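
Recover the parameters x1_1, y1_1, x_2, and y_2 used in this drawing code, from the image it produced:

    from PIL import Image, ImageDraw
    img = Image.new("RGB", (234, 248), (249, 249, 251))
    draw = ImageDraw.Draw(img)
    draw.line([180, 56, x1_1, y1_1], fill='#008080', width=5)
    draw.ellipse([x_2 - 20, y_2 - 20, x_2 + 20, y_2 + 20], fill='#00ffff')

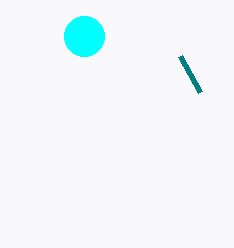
x1_1 = 200
y1_1 = 92
x_2 = 84
y_2 = 36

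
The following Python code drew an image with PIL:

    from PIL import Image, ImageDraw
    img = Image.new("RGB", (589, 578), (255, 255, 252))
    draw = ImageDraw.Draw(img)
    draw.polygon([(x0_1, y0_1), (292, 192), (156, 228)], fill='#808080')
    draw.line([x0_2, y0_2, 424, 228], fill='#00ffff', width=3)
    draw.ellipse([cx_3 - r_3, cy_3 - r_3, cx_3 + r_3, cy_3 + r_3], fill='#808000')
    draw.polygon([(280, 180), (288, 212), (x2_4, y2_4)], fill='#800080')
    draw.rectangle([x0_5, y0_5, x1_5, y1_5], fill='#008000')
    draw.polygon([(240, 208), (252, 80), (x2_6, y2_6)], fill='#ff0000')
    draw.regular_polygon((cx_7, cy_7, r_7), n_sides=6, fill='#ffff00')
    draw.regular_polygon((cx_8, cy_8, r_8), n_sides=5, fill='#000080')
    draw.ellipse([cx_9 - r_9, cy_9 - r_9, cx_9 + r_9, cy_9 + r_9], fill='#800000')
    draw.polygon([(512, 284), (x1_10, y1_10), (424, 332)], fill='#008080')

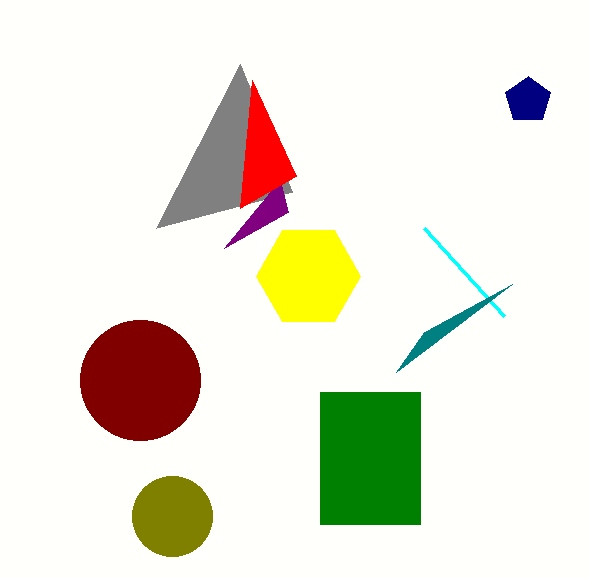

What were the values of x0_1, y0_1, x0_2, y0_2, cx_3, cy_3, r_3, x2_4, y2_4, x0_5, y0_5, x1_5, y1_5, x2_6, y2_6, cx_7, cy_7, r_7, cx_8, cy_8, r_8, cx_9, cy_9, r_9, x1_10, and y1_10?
x0_1 = 240; y0_1 = 64; x0_2 = 504; y0_2 = 316; cx_3 = 172; cy_3 = 516; r_3 = 40; x2_4 = 224; y2_4 = 248; x0_5 = 320; y0_5 = 392; x1_5 = 420; y1_5 = 524; x2_6 = 296; y2_6 = 176; cx_7 = 308; cy_7 = 276; r_7 = 52; cx_8 = 528; cy_8 = 100; r_8 = 24; cx_9 = 140; cy_9 = 380; r_9 = 60; x1_10 = 396; y1_10 = 372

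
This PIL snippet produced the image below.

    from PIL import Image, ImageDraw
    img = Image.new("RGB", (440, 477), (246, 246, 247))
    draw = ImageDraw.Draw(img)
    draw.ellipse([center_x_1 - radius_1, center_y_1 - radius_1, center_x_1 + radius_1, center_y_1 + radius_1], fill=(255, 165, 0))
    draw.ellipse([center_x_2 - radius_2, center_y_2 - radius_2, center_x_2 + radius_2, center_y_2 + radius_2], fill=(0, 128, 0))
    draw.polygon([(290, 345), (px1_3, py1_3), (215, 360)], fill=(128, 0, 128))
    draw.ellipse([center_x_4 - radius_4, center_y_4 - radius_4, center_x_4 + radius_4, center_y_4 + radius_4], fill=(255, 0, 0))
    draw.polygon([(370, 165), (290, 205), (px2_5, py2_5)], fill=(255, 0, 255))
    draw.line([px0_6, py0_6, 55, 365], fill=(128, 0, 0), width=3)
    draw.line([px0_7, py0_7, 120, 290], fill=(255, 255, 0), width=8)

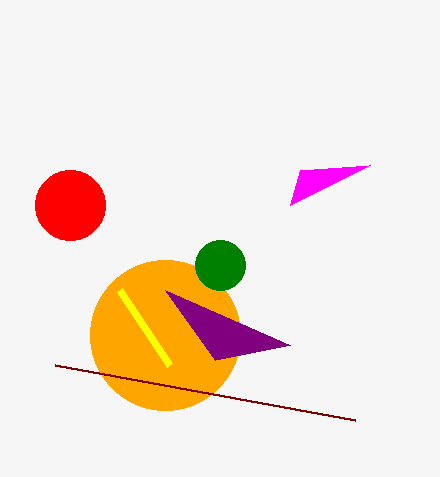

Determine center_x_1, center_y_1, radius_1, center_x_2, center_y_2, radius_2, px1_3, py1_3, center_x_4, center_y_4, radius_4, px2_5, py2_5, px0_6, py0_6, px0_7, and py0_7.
center_x_1 = 165; center_y_1 = 335; radius_1 = 75; center_x_2 = 220; center_y_2 = 265; radius_2 = 25; px1_3 = 165; py1_3 = 290; center_x_4 = 70; center_y_4 = 205; radius_4 = 35; px2_5 = 300; py2_5 = 170; px0_6 = 355; py0_6 = 420; px0_7 = 170; py0_7 = 365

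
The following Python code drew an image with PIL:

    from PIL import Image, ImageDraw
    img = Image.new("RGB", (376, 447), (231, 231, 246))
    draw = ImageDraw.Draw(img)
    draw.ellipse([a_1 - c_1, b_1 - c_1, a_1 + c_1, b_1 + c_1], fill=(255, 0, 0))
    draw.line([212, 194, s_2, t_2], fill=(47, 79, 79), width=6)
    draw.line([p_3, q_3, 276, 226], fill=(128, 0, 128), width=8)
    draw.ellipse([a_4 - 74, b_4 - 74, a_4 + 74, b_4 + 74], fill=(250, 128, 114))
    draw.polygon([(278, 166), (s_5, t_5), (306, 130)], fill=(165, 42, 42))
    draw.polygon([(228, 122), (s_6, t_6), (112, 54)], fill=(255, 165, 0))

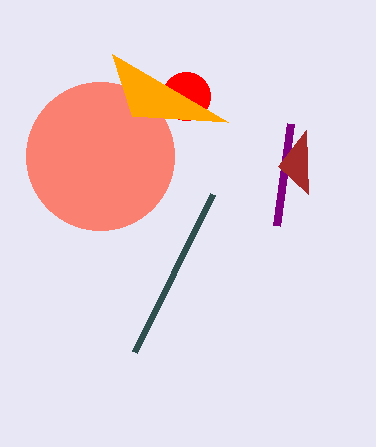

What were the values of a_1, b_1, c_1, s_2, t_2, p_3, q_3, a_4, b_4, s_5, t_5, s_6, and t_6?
a_1 = 186
b_1 = 96
c_1 = 24
s_2 = 134
t_2 = 352
p_3 = 290
q_3 = 124
a_4 = 100
b_4 = 156
s_5 = 308
t_5 = 194
s_6 = 132
t_6 = 116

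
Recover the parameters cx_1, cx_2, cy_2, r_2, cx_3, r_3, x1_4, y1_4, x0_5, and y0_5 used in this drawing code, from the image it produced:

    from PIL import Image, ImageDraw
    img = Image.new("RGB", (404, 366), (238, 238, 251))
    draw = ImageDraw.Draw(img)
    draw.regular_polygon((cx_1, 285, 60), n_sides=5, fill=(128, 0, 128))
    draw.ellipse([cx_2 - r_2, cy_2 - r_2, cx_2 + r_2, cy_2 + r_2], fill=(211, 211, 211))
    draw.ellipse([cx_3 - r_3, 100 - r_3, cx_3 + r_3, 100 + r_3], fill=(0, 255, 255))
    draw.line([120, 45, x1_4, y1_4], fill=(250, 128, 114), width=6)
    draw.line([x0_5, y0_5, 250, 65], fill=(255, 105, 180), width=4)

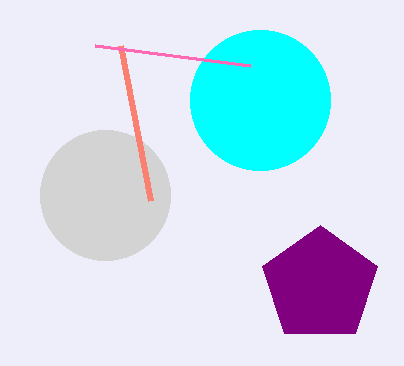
cx_1 = 320
cx_2 = 105
cy_2 = 195
r_2 = 65
cx_3 = 260
r_3 = 70
x1_4 = 150
y1_4 = 200
x0_5 = 95
y0_5 = 45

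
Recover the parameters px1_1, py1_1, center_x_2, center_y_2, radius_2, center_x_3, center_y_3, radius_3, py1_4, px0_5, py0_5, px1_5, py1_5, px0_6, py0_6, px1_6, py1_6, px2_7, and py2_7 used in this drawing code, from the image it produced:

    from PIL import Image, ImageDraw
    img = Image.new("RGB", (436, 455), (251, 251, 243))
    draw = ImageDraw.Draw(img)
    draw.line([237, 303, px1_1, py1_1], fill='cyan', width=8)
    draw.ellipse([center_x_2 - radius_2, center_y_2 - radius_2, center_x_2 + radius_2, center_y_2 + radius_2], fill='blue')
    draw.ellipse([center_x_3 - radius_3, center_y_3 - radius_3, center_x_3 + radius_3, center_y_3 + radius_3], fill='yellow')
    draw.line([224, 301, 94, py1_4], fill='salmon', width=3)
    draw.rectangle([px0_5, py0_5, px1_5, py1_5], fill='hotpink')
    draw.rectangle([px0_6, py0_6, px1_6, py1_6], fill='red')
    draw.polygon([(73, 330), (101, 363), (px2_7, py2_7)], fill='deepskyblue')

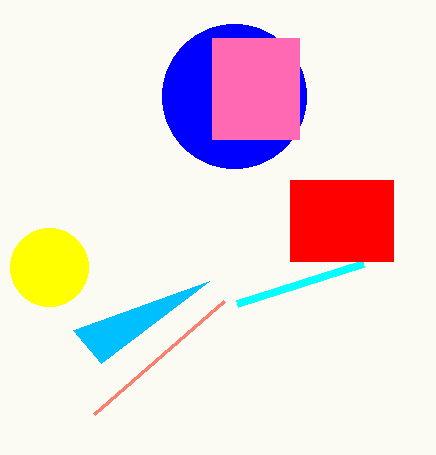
px1_1 = 363; py1_1 = 263; center_x_2 = 234; center_y_2 = 96; radius_2 = 72; center_x_3 = 49; center_y_3 = 267; radius_3 = 39; py1_4 = 414; px0_5 = 212; py0_5 = 38; px1_5 = 299; py1_5 = 139; px0_6 = 290; py0_6 = 180; px1_6 = 393; py1_6 = 261; px2_7 = 209; py2_7 = 281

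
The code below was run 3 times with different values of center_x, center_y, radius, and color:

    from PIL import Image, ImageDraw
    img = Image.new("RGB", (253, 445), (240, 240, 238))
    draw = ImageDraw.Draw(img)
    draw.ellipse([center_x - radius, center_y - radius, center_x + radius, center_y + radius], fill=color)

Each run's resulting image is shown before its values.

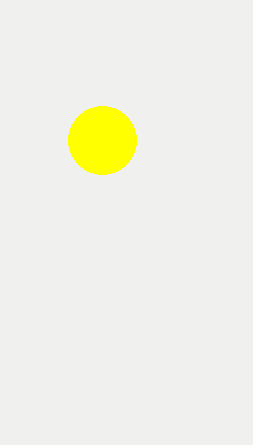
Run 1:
center_x = 102, center_y = 140, radius = 34, color = 'yellow'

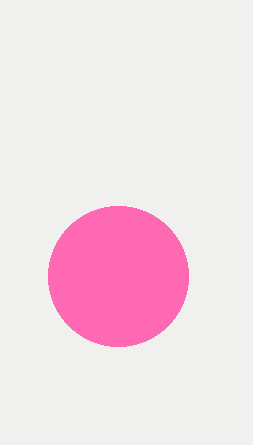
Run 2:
center_x = 118
center_y = 276
radius = 70
color = 'hotpink'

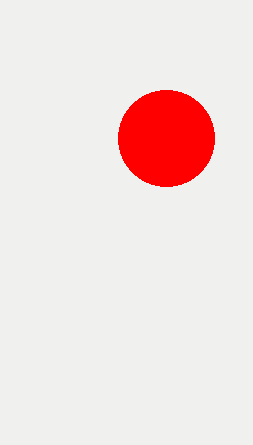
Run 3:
center_x = 166; center_y = 138; radius = 48; color = 'red'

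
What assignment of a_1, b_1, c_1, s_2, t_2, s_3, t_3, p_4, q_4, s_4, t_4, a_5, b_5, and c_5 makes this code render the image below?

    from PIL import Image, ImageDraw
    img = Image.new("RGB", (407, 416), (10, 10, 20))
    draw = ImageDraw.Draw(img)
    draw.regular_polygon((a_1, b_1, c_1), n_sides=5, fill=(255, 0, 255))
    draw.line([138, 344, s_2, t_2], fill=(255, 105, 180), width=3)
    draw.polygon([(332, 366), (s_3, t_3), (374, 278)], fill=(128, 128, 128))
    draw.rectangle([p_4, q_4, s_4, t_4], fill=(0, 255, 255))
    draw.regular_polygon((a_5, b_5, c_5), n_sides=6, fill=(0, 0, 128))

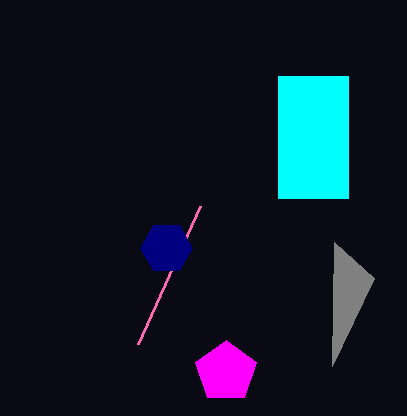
a_1 = 226
b_1 = 372
c_1 = 32
s_2 = 200
t_2 = 206
s_3 = 334
t_3 = 242
p_4 = 278
q_4 = 76
s_4 = 348
t_4 = 198
a_5 = 166
b_5 = 248
c_5 = 26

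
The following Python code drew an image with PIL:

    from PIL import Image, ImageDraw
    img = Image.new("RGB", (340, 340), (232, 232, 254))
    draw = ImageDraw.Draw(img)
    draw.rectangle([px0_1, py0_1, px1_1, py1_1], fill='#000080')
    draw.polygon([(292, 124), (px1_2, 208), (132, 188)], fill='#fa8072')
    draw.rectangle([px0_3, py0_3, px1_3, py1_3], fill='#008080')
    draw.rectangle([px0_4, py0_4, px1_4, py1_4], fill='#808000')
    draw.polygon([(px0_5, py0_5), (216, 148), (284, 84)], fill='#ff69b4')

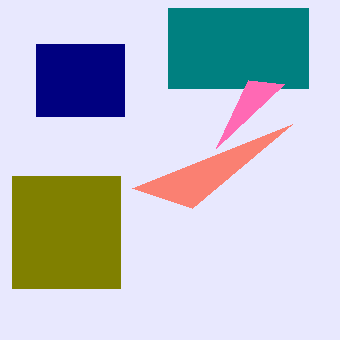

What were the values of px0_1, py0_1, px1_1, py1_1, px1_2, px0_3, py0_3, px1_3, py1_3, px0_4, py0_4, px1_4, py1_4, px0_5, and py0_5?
px0_1 = 36; py0_1 = 44; px1_1 = 124; py1_1 = 116; px1_2 = 192; px0_3 = 168; py0_3 = 8; px1_3 = 308; py1_3 = 88; px0_4 = 12; py0_4 = 176; px1_4 = 120; py1_4 = 288; px0_5 = 248; py0_5 = 80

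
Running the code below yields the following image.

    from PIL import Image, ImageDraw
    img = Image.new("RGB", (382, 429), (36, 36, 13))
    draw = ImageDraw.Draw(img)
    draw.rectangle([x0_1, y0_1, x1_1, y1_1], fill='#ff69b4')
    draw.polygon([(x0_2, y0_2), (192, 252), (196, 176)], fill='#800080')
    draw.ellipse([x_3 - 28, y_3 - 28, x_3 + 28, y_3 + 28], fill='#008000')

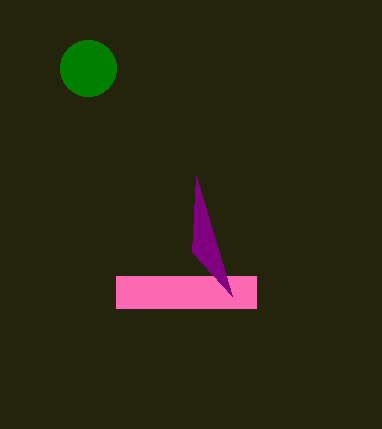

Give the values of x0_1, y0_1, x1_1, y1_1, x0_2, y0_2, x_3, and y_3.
x0_1 = 116; y0_1 = 276; x1_1 = 256; y1_1 = 308; x0_2 = 232; y0_2 = 296; x_3 = 88; y_3 = 68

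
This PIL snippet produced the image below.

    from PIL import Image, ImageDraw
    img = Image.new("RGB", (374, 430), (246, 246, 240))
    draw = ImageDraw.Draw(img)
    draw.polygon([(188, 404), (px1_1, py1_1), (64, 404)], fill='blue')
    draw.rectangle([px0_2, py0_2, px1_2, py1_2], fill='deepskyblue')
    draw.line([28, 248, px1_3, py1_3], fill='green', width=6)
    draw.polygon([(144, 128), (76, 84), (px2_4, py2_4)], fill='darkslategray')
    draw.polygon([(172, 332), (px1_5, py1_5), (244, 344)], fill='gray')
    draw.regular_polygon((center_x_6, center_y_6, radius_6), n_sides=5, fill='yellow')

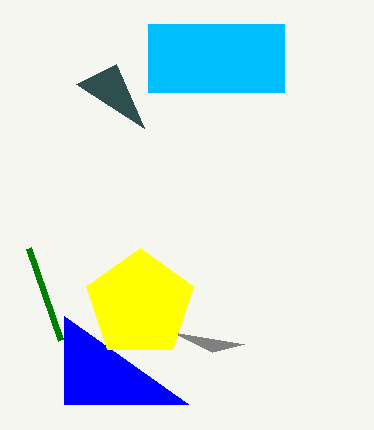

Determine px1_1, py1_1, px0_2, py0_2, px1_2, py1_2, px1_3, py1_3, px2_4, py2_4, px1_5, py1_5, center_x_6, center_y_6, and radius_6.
px1_1 = 64
py1_1 = 316
px0_2 = 148
py0_2 = 24
px1_2 = 284
py1_2 = 92
px1_3 = 60
py1_3 = 340
px2_4 = 116
py2_4 = 64
px1_5 = 212
py1_5 = 352
center_x_6 = 140
center_y_6 = 304
radius_6 = 56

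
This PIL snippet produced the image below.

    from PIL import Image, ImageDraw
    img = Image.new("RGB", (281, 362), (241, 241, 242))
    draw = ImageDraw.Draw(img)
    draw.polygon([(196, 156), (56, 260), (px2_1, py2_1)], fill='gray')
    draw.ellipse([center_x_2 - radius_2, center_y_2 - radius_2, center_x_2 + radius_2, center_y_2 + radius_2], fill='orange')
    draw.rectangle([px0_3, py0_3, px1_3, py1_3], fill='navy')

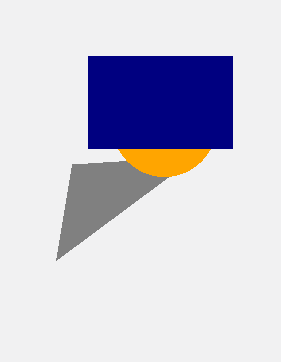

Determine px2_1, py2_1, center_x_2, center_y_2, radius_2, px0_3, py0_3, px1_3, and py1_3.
px2_1 = 72; py2_1 = 164; center_x_2 = 164; center_y_2 = 124; radius_2 = 52; px0_3 = 88; py0_3 = 56; px1_3 = 232; py1_3 = 148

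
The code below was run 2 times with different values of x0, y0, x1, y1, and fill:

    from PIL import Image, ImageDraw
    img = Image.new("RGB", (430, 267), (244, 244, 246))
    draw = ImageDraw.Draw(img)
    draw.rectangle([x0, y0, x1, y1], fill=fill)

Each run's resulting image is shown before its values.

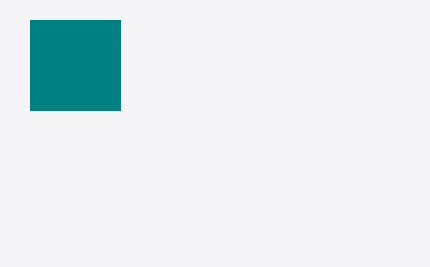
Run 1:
x0 = 30; y0 = 20; x1 = 120; y1 = 110; fill = 'teal'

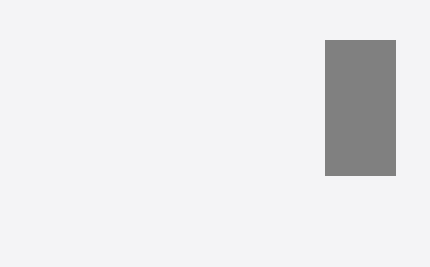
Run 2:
x0 = 325, y0 = 40, x1 = 395, y1 = 175, fill = 'gray'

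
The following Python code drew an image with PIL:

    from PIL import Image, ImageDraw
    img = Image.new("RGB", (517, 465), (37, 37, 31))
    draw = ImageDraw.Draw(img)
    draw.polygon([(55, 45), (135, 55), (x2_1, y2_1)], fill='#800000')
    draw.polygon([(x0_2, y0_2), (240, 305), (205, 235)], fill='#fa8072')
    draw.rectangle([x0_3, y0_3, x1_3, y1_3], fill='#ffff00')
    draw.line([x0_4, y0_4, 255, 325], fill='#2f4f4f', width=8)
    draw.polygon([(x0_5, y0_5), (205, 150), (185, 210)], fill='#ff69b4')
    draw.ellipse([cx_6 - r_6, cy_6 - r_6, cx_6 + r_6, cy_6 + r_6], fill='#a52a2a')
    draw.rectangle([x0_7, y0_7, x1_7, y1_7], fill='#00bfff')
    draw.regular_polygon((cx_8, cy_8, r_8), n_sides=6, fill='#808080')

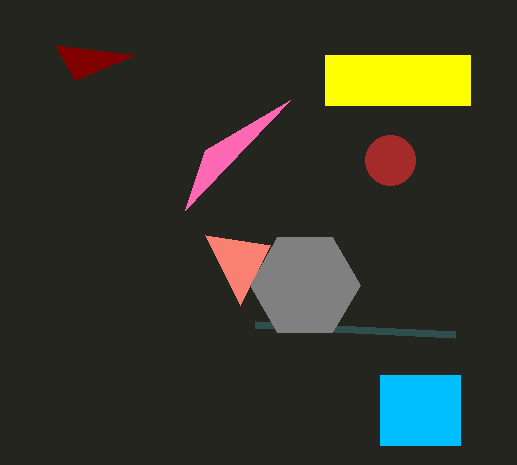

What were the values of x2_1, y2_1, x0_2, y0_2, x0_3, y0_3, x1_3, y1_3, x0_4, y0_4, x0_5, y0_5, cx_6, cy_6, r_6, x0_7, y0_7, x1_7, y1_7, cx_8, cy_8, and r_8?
x2_1 = 75, y2_1 = 80, x0_2 = 270, y0_2 = 245, x0_3 = 325, y0_3 = 55, x1_3 = 470, y1_3 = 105, x0_4 = 455, y0_4 = 335, x0_5 = 290, y0_5 = 100, cx_6 = 390, cy_6 = 160, r_6 = 25, x0_7 = 380, y0_7 = 375, x1_7 = 460, y1_7 = 445, cx_8 = 305, cy_8 = 285, r_8 = 55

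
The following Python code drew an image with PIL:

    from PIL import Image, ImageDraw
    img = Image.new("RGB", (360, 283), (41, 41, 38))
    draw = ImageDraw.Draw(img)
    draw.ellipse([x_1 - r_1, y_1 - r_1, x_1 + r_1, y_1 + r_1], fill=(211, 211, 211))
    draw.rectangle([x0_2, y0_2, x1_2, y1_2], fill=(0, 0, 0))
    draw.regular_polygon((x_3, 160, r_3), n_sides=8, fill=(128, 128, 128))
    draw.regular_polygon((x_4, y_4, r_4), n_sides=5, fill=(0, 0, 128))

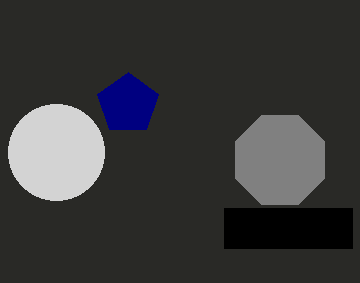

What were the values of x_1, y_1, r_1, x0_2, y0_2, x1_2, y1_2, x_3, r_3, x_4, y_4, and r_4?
x_1 = 56, y_1 = 152, r_1 = 48, x0_2 = 224, y0_2 = 208, x1_2 = 352, y1_2 = 248, x_3 = 280, r_3 = 48, x_4 = 128, y_4 = 104, r_4 = 32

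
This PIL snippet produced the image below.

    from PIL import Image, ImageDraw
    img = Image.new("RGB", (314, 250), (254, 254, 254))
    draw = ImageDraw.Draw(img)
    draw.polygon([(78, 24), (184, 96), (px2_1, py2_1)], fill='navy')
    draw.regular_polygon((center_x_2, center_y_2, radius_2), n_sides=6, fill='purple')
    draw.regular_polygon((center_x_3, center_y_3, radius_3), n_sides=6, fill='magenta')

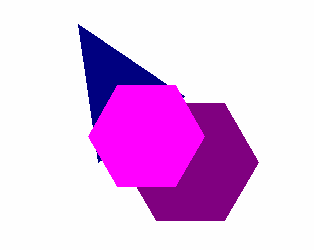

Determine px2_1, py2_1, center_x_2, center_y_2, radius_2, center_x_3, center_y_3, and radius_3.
px2_1 = 98, py2_1 = 162, center_x_2 = 190, center_y_2 = 162, radius_2 = 68, center_x_3 = 146, center_y_3 = 136, radius_3 = 58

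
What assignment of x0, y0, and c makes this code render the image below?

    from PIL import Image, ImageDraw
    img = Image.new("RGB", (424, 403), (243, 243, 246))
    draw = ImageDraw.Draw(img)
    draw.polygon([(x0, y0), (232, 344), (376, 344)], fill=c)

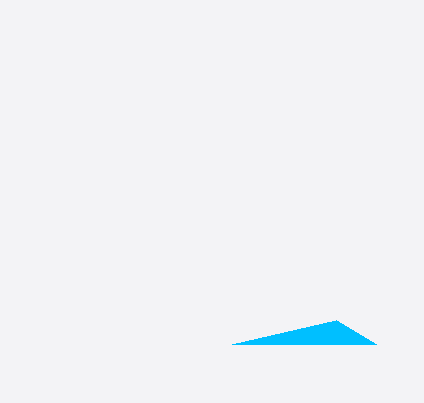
x0 = 336, y0 = 320, c = 'deepskyblue'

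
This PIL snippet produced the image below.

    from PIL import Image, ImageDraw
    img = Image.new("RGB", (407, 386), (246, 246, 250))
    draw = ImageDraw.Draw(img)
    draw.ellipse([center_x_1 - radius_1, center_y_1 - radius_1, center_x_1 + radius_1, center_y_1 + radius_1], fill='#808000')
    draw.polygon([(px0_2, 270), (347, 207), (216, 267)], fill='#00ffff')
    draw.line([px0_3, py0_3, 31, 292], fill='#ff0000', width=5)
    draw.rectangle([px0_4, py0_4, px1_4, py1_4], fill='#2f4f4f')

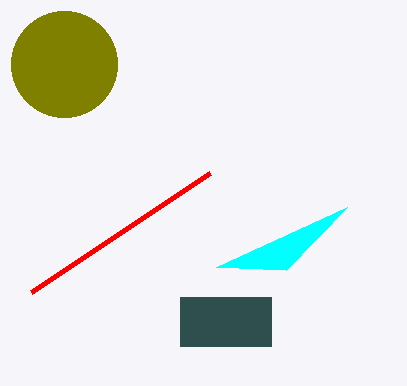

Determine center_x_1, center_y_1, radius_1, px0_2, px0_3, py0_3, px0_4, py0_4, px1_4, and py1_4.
center_x_1 = 64, center_y_1 = 64, radius_1 = 53, px0_2 = 286, px0_3 = 210, py0_3 = 173, px0_4 = 180, py0_4 = 297, px1_4 = 271, py1_4 = 346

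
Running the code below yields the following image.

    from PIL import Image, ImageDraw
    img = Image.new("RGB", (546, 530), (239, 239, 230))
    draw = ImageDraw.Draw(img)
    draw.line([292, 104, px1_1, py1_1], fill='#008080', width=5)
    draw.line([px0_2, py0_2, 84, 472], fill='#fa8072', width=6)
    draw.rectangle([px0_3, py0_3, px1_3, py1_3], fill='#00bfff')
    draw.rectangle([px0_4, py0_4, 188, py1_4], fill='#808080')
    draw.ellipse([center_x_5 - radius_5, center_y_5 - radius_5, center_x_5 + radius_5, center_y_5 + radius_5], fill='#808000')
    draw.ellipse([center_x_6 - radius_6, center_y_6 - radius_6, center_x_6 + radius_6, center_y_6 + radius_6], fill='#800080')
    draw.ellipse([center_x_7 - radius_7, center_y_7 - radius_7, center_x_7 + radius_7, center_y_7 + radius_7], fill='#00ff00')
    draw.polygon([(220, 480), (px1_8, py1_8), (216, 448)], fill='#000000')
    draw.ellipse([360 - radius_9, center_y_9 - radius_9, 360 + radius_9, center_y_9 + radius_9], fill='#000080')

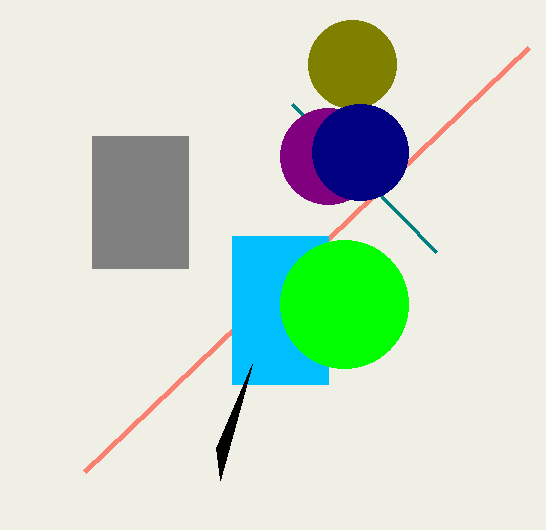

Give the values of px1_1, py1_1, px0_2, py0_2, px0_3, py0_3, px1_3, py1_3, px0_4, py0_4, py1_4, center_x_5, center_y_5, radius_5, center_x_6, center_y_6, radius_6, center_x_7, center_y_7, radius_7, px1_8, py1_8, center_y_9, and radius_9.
px1_1 = 436
py1_1 = 252
px0_2 = 528
py0_2 = 48
px0_3 = 232
py0_3 = 236
px1_3 = 328
py1_3 = 384
px0_4 = 92
py0_4 = 136
py1_4 = 268
center_x_5 = 352
center_y_5 = 64
radius_5 = 44
center_x_6 = 328
center_y_6 = 156
radius_6 = 48
center_x_7 = 344
center_y_7 = 304
radius_7 = 64
px1_8 = 252
py1_8 = 364
center_y_9 = 152
radius_9 = 48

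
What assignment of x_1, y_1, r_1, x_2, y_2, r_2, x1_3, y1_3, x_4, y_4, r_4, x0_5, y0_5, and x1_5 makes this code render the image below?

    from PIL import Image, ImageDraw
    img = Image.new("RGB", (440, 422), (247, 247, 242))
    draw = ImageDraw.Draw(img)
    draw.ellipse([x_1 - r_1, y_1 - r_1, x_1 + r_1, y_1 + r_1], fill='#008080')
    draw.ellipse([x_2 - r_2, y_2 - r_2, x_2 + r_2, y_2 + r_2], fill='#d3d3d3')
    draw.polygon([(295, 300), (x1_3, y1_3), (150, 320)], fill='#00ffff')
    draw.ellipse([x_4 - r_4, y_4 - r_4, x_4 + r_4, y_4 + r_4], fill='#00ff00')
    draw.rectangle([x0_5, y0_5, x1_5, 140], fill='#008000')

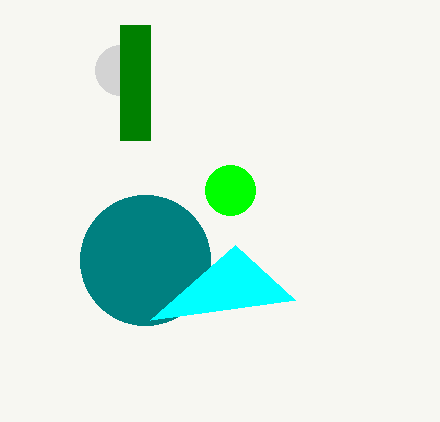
x_1 = 145
y_1 = 260
r_1 = 65
x_2 = 120
y_2 = 70
r_2 = 25
x1_3 = 235
y1_3 = 245
x_4 = 230
y_4 = 190
r_4 = 25
x0_5 = 120
y0_5 = 25
x1_5 = 150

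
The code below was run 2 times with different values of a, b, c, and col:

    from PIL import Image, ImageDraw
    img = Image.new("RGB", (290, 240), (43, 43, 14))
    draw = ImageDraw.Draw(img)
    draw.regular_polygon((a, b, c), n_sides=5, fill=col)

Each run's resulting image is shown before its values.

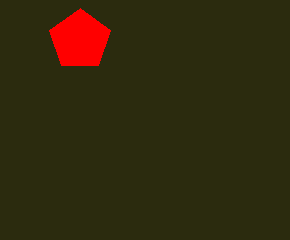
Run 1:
a = 80
b = 40
c = 32
col = 'red'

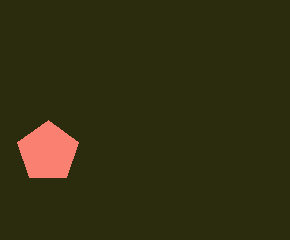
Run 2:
a = 48, b = 152, c = 32, col = 'salmon'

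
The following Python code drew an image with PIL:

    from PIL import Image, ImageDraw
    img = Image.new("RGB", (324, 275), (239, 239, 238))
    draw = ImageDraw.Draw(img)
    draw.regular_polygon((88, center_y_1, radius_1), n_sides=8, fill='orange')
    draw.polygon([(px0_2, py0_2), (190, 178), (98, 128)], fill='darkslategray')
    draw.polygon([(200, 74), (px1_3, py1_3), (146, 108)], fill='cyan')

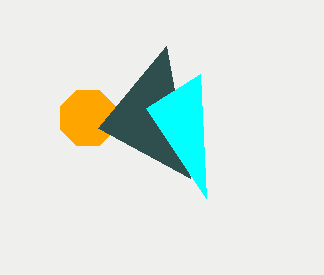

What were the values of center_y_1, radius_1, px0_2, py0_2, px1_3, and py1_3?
center_y_1 = 118; radius_1 = 30; px0_2 = 166; py0_2 = 46; px1_3 = 206; py1_3 = 198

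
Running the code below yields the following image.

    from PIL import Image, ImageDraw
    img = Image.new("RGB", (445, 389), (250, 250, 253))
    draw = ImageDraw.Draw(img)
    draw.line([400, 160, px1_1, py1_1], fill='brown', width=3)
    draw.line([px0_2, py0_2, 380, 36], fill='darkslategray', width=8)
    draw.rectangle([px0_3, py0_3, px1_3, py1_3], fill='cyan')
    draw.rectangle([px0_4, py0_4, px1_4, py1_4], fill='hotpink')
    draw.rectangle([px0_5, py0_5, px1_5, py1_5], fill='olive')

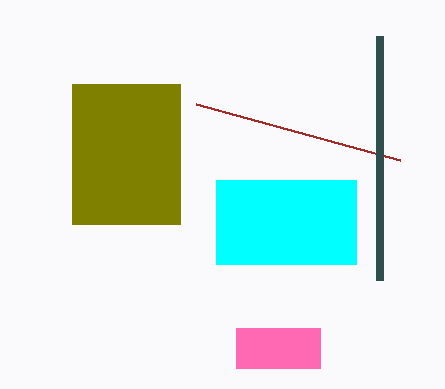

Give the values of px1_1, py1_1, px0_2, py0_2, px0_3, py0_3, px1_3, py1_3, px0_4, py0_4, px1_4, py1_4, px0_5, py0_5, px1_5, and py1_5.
px1_1 = 196
py1_1 = 104
px0_2 = 380
py0_2 = 280
px0_3 = 216
py0_3 = 180
px1_3 = 356
py1_3 = 264
px0_4 = 236
py0_4 = 328
px1_4 = 320
py1_4 = 368
px0_5 = 72
py0_5 = 84
px1_5 = 180
py1_5 = 224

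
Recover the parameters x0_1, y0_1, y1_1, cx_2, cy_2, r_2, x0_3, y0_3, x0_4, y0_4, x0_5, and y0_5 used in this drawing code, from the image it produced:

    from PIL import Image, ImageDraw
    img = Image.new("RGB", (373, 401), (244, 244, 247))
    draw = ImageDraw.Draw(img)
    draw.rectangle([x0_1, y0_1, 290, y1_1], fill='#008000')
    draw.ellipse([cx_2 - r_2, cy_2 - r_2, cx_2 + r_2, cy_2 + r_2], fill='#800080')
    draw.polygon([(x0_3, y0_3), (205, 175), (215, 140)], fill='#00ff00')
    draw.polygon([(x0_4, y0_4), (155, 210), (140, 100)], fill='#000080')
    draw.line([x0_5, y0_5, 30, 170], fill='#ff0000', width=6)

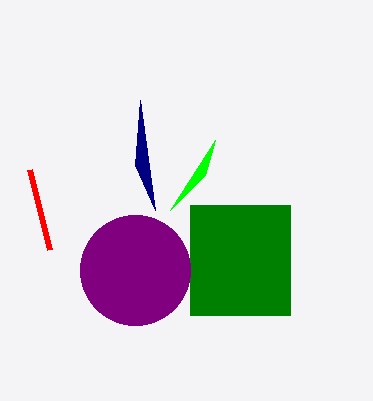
x0_1 = 190, y0_1 = 205, y1_1 = 315, cx_2 = 135, cy_2 = 270, r_2 = 55, x0_3 = 170, y0_3 = 210, x0_4 = 135, y0_4 = 165, x0_5 = 50, y0_5 = 250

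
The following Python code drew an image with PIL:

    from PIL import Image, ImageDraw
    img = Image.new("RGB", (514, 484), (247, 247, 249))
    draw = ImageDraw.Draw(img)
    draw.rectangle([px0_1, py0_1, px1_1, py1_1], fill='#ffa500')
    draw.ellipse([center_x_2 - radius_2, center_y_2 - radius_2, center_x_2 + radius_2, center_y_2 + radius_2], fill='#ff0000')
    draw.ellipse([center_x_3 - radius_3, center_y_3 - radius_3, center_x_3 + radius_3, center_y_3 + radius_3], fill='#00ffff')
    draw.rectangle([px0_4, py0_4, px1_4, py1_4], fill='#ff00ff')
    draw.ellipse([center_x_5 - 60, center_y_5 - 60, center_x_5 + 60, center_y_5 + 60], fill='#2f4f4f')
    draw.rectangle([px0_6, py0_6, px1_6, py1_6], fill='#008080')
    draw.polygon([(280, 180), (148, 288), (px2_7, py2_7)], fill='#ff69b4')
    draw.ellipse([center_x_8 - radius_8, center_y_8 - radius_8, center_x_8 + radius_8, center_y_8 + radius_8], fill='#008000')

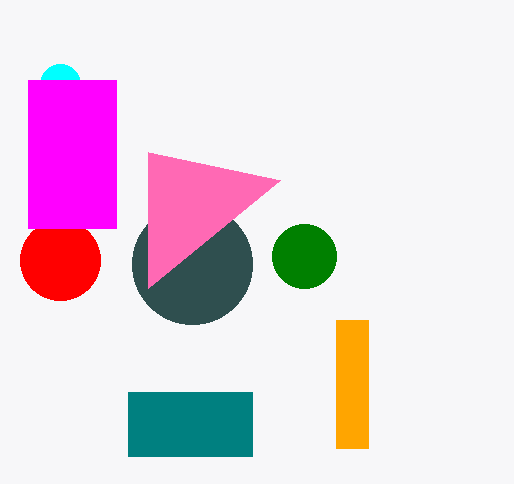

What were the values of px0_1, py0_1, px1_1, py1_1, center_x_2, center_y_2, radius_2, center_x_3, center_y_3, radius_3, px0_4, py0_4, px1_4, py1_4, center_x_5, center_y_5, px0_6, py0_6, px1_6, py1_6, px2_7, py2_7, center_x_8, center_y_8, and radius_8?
px0_1 = 336
py0_1 = 320
px1_1 = 368
py1_1 = 448
center_x_2 = 60
center_y_2 = 260
radius_2 = 40
center_x_3 = 60
center_y_3 = 84
radius_3 = 20
px0_4 = 28
py0_4 = 80
px1_4 = 116
py1_4 = 228
center_x_5 = 192
center_y_5 = 264
px0_6 = 128
py0_6 = 392
px1_6 = 252
py1_6 = 456
px2_7 = 148
py2_7 = 152
center_x_8 = 304
center_y_8 = 256
radius_8 = 32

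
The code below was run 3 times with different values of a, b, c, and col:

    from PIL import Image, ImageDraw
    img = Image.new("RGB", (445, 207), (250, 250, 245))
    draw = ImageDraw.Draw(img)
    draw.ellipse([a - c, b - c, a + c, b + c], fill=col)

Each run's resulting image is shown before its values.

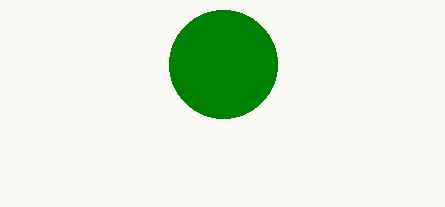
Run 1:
a = 223; b = 64; c = 54; col = 'green'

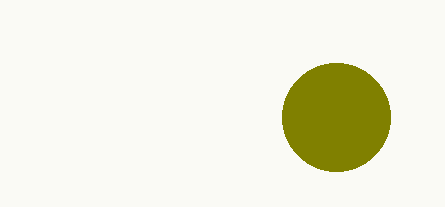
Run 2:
a = 336; b = 117; c = 54; col = 'olive'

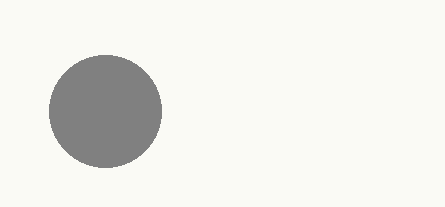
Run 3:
a = 105, b = 111, c = 56, col = 'gray'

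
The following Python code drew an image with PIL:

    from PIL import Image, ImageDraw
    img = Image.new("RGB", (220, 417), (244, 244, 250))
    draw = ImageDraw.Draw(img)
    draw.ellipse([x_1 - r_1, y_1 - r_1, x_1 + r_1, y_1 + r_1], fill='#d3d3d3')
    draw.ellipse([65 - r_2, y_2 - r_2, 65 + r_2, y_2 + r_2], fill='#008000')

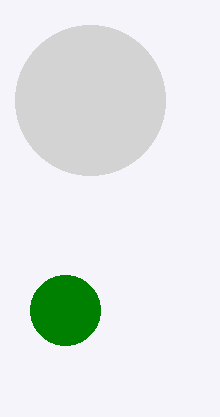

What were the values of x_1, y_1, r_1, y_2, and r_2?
x_1 = 90
y_1 = 100
r_1 = 75
y_2 = 310
r_2 = 35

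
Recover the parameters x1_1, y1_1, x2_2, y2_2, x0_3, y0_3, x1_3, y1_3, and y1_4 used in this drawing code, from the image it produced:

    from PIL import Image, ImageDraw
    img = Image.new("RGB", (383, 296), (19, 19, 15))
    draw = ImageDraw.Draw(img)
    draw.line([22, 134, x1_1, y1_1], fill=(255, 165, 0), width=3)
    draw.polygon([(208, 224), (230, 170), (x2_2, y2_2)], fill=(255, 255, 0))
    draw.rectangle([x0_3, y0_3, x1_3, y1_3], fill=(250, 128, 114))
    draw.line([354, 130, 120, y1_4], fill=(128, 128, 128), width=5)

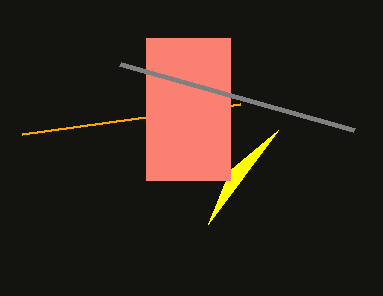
x1_1 = 240; y1_1 = 104; x2_2 = 278; y2_2 = 130; x0_3 = 146; y0_3 = 38; x1_3 = 230; y1_3 = 180; y1_4 = 64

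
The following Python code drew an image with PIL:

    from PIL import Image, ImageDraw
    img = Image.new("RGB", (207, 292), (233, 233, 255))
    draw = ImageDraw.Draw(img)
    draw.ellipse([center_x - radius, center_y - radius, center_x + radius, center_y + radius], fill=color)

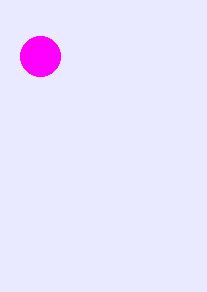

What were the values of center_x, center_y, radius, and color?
center_x = 40
center_y = 56
radius = 20
color = 'magenta'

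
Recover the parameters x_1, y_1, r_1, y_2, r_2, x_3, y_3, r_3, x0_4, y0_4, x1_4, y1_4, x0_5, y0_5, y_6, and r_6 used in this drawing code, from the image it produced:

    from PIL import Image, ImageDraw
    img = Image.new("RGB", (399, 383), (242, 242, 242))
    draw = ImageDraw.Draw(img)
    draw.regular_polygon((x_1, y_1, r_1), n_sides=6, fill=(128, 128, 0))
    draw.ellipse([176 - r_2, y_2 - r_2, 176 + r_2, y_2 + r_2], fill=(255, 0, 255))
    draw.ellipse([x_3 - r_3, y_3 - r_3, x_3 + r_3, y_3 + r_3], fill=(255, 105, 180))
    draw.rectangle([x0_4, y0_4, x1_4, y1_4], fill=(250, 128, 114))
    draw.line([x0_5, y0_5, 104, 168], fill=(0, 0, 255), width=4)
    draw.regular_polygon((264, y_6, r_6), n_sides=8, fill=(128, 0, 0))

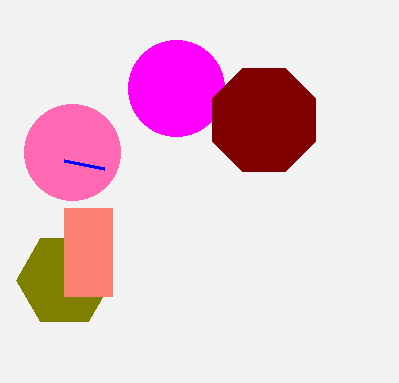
x_1 = 64
y_1 = 280
r_1 = 48
y_2 = 88
r_2 = 48
x_3 = 72
y_3 = 152
r_3 = 48
x0_4 = 64
y0_4 = 208
x1_4 = 112
y1_4 = 296
x0_5 = 64
y0_5 = 160
y_6 = 120
r_6 = 56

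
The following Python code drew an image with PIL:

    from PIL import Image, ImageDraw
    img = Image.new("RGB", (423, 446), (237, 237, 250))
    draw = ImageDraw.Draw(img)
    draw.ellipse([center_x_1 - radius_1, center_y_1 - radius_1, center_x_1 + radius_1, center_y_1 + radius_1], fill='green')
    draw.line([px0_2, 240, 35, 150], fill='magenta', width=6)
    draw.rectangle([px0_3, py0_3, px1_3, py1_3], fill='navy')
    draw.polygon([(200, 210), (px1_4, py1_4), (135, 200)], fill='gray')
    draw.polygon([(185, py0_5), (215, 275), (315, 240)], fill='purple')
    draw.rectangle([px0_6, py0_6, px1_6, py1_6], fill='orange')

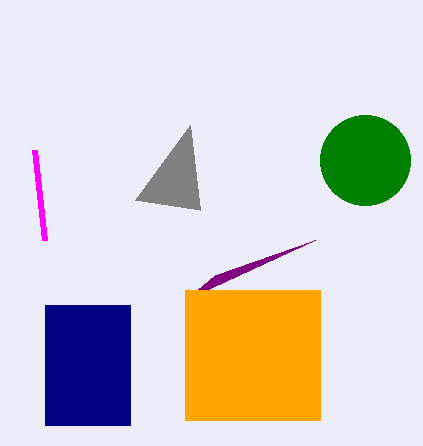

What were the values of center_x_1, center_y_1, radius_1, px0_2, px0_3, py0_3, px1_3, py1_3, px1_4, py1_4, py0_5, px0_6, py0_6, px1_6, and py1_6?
center_x_1 = 365
center_y_1 = 160
radius_1 = 45
px0_2 = 45
px0_3 = 45
py0_3 = 305
px1_3 = 130
py1_3 = 425
px1_4 = 190
py1_4 = 125
py0_5 = 300
px0_6 = 185
py0_6 = 290
px1_6 = 320
py1_6 = 420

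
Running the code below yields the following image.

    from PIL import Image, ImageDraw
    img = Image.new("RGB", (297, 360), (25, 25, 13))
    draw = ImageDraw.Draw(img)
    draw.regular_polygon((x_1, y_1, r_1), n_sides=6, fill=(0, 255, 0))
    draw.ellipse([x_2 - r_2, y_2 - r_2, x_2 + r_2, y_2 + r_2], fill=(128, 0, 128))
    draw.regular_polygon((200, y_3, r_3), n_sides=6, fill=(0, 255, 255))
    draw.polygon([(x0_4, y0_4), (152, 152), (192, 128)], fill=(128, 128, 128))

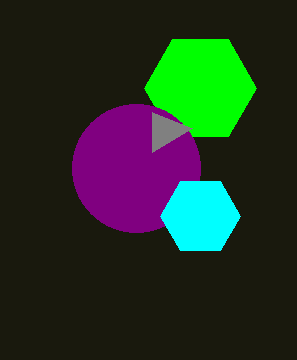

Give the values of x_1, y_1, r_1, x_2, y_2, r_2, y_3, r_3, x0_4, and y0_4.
x_1 = 200; y_1 = 88; r_1 = 56; x_2 = 136; y_2 = 168; r_2 = 64; y_3 = 216; r_3 = 40; x0_4 = 152; y0_4 = 112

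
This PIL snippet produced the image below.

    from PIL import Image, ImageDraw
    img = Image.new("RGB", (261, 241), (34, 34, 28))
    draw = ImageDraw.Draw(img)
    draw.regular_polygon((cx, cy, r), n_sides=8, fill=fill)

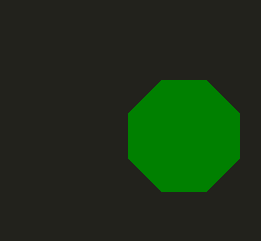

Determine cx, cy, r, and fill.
cx = 184
cy = 136
r = 60
fill = 'green'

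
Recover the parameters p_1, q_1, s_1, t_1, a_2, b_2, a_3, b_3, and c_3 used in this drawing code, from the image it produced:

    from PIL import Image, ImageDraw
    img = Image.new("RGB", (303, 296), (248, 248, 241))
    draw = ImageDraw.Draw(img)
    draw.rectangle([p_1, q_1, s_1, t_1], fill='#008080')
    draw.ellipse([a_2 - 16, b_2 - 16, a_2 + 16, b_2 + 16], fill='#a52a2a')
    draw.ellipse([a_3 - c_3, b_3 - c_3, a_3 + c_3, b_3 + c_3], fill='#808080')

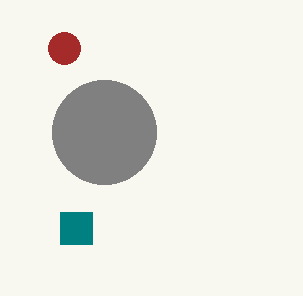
p_1 = 60, q_1 = 212, s_1 = 92, t_1 = 244, a_2 = 64, b_2 = 48, a_3 = 104, b_3 = 132, c_3 = 52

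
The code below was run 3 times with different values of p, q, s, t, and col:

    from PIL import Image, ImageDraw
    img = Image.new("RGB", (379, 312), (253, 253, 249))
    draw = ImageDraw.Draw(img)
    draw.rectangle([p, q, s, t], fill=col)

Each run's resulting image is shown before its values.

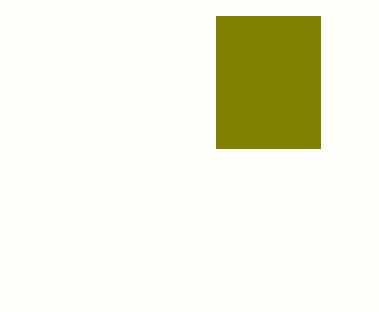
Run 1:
p = 216; q = 16; s = 320; t = 148; col = 'olive'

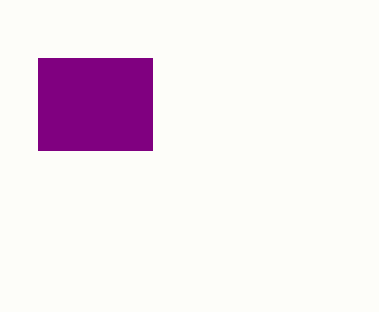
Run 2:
p = 38; q = 58; s = 152; t = 150; col = 'purple'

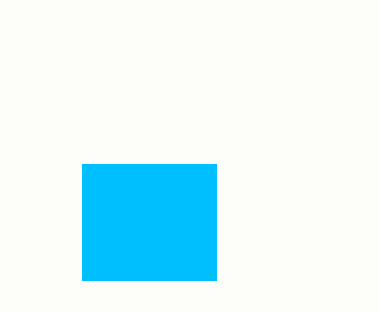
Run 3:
p = 82, q = 164, s = 216, t = 280, col = 'deepskyblue'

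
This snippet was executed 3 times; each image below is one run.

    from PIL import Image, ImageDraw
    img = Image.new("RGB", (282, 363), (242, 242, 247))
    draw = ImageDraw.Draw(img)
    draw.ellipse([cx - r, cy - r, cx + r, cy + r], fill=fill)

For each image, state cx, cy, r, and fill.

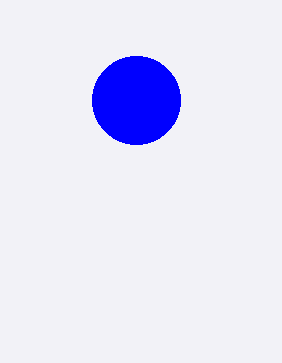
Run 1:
cx = 136, cy = 100, r = 44, fill = 'blue'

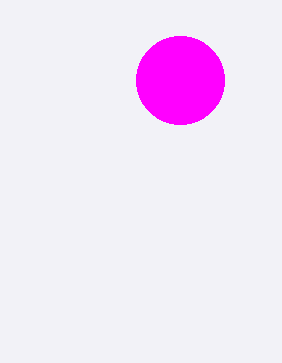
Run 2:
cx = 180, cy = 80, r = 44, fill = 'magenta'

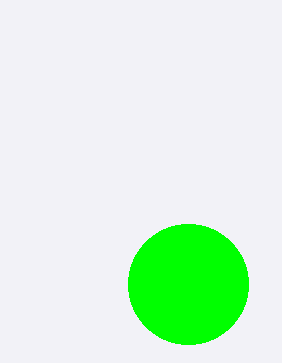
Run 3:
cx = 188, cy = 284, r = 60, fill = 'lime'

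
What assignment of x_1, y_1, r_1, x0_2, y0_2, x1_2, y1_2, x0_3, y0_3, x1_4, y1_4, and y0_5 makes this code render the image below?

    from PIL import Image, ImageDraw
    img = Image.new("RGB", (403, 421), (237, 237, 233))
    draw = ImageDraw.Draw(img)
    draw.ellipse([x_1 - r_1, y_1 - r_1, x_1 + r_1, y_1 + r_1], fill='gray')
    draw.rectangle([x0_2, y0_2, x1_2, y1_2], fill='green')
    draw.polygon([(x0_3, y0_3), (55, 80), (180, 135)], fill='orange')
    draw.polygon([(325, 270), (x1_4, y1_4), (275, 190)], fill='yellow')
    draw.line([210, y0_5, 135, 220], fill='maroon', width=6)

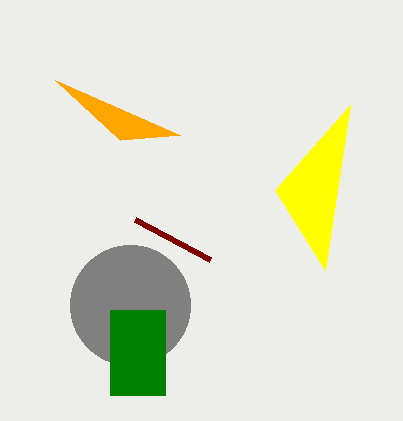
x_1 = 130
y_1 = 305
r_1 = 60
x0_2 = 110
y0_2 = 310
x1_2 = 165
y1_2 = 395
x0_3 = 120
y0_3 = 140
x1_4 = 350
y1_4 = 105
y0_5 = 260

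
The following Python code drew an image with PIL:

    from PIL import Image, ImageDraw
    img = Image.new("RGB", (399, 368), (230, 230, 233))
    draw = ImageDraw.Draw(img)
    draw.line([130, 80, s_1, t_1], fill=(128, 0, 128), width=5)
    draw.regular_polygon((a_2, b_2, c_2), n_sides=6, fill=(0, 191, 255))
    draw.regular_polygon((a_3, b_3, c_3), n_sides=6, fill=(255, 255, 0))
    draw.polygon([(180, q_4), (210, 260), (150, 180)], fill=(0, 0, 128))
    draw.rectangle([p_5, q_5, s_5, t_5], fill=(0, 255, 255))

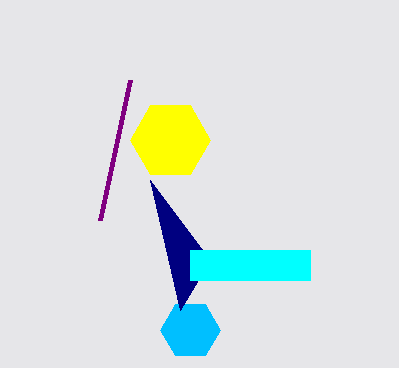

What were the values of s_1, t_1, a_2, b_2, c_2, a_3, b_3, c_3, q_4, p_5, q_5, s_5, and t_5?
s_1 = 100; t_1 = 220; a_2 = 190; b_2 = 330; c_2 = 30; a_3 = 170; b_3 = 140; c_3 = 40; q_4 = 310; p_5 = 190; q_5 = 250; s_5 = 310; t_5 = 280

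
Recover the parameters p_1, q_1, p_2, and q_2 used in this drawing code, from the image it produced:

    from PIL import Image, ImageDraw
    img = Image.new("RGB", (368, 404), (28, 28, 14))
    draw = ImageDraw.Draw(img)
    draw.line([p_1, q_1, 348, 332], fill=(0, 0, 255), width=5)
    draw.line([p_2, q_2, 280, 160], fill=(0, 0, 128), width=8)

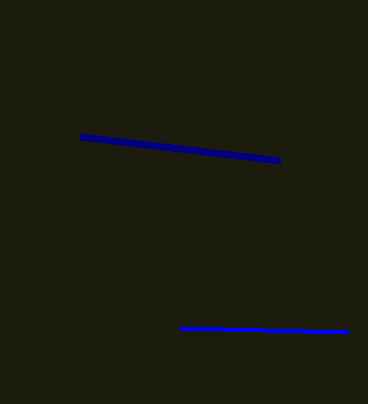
p_1 = 180; q_1 = 328; p_2 = 80; q_2 = 136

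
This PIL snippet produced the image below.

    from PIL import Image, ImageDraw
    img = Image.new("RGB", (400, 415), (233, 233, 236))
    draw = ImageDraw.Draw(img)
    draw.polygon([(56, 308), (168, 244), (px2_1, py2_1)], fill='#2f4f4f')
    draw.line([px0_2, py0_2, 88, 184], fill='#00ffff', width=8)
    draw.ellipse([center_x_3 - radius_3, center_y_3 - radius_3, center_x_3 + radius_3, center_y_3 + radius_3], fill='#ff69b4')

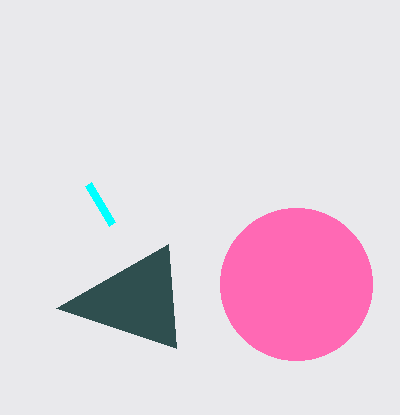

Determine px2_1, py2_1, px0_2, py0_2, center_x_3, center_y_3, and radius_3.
px2_1 = 176; py2_1 = 348; px0_2 = 112; py0_2 = 224; center_x_3 = 296; center_y_3 = 284; radius_3 = 76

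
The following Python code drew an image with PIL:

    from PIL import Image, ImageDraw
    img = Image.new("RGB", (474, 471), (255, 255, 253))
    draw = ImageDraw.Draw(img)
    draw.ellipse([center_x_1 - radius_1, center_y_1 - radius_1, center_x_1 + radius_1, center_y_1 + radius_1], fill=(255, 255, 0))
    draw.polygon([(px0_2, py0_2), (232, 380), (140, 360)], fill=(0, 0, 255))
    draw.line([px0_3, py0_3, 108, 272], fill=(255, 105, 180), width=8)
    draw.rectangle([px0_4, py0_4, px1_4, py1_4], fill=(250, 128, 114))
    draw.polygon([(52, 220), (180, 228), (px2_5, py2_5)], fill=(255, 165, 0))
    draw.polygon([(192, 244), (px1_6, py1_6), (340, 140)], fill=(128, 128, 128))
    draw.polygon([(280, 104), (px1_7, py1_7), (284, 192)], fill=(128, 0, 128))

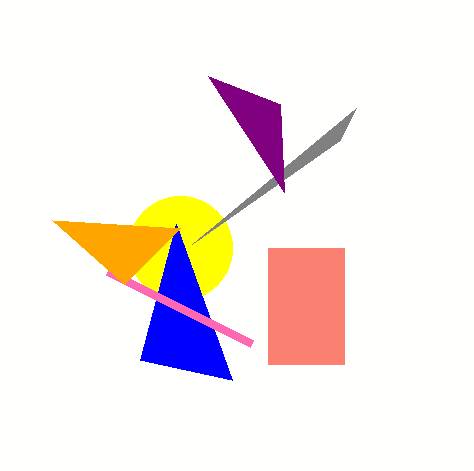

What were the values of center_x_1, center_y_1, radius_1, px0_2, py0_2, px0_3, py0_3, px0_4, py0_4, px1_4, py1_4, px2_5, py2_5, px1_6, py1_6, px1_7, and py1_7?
center_x_1 = 180, center_y_1 = 248, radius_1 = 52, px0_2 = 176, py0_2 = 224, px0_3 = 252, py0_3 = 344, px0_4 = 268, py0_4 = 248, px1_4 = 344, py1_4 = 364, px2_5 = 124, py2_5 = 284, px1_6 = 356, py1_6 = 108, px1_7 = 208, py1_7 = 76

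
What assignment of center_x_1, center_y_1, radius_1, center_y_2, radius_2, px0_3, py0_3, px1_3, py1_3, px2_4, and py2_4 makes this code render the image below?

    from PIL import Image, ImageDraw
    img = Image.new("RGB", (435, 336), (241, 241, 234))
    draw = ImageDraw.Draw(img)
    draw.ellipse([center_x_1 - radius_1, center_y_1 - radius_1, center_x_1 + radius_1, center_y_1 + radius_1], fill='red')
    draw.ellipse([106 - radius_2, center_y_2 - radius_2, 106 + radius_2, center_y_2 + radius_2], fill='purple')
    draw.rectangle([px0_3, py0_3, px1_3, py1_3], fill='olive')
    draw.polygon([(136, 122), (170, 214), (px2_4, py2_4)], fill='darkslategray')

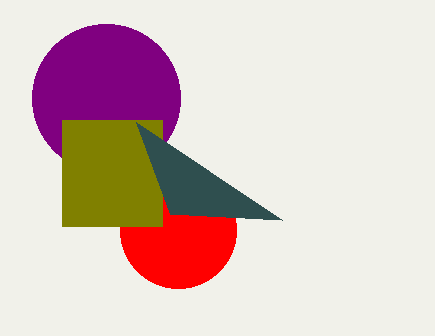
center_x_1 = 178
center_y_1 = 230
radius_1 = 58
center_y_2 = 98
radius_2 = 74
px0_3 = 62
py0_3 = 120
px1_3 = 162
py1_3 = 226
px2_4 = 282
py2_4 = 220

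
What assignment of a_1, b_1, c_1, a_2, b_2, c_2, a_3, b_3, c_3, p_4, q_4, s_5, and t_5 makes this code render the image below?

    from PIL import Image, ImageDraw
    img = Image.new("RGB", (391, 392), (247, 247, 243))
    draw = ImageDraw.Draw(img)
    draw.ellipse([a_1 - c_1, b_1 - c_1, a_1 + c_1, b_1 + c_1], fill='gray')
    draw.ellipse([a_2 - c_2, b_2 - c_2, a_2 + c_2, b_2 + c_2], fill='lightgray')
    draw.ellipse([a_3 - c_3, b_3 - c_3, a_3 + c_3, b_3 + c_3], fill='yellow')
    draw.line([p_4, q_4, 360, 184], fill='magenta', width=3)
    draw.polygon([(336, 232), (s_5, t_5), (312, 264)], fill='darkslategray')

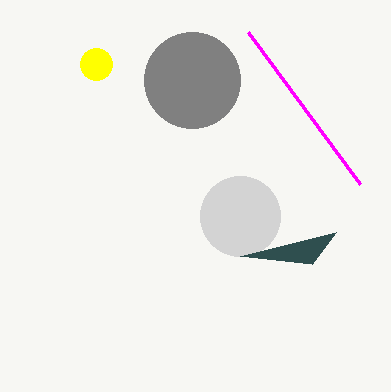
a_1 = 192; b_1 = 80; c_1 = 48; a_2 = 240; b_2 = 216; c_2 = 40; a_3 = 96; b_3 = 64; c_3 = 16; p_4 = 248; q_4 = 32; s_5 = 240; t_5 = 256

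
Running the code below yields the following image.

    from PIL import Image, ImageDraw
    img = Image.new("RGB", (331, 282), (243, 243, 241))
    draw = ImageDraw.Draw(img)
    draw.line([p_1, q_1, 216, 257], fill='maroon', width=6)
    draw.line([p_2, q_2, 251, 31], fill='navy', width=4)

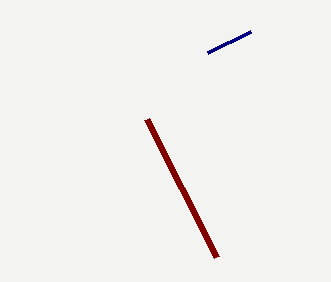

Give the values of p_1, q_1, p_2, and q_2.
p_1 = 146; q_1 = 119; p_2 = 208; q_2 = 52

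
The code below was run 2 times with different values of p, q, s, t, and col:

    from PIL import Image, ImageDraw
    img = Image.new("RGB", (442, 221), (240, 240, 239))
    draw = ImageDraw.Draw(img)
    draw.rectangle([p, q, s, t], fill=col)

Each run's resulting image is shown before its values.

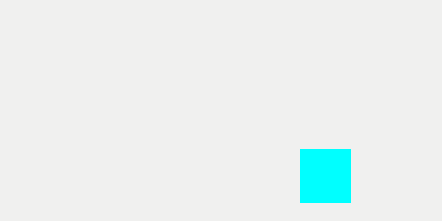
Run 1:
p = 300; q = 149; s = 350; t = 202; col = 'cyan'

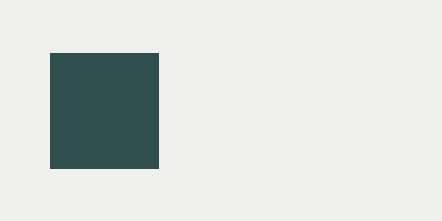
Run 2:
p = 50, q = 53, s = 158, t = 168, col = 'darkslategray'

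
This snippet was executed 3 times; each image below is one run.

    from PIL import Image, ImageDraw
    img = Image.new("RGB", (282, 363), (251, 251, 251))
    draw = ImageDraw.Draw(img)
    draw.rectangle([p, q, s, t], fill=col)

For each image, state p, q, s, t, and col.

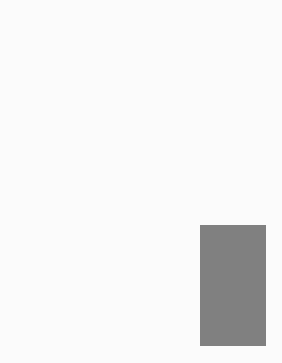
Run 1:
p = 200; q = 225; s = 265; t = 345; col = 'gray'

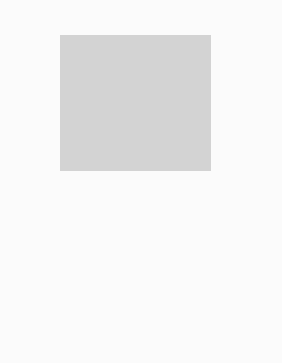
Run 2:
p = 60; q = 35; s = 210; t = 170; col = 'lightgray'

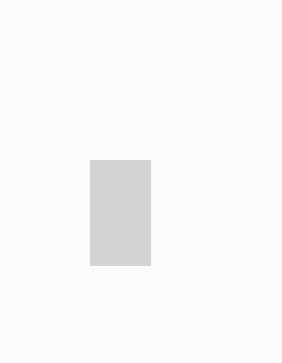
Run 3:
p = 90; q = 160; s = 150; t = 265; col = 'lightgray'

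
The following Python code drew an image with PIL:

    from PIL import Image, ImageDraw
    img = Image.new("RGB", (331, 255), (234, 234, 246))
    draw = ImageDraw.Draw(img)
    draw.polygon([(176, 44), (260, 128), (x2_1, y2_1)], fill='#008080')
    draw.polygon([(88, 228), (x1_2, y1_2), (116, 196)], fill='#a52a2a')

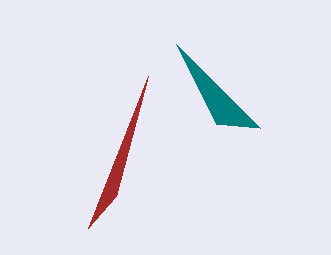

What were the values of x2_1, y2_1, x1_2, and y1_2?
x2_1 = 216
y2_1 = 124
x1_2 = 148
y1_2 = 76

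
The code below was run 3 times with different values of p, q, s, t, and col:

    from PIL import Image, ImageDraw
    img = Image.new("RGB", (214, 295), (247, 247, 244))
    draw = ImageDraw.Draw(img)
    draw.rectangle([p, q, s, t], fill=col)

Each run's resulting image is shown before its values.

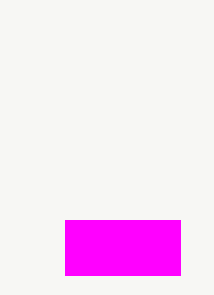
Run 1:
p = 65, q = 220, s = 180, t = 275, col = 'magenta'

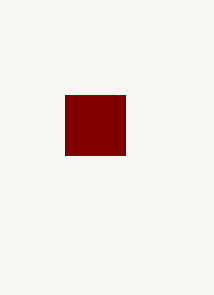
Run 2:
p = 65; q = 95; s = 125; t = 155; col = 'maroon'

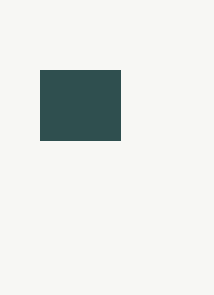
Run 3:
p = 40
q = 70
s = 120
t = 140
col = 'darkslategray'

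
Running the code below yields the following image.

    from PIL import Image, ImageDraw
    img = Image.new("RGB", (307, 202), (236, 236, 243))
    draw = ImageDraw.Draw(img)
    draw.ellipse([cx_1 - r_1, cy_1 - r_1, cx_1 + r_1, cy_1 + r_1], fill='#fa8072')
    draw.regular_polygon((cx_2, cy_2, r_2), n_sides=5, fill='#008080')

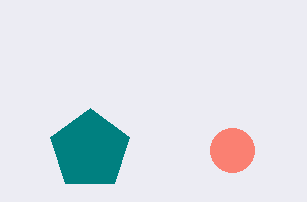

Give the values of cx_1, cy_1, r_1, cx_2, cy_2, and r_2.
cx_1 = 232; cy_1 = 150; r_1 = 22; cx_2 = 90; cy_2 = 150; r_2 = 42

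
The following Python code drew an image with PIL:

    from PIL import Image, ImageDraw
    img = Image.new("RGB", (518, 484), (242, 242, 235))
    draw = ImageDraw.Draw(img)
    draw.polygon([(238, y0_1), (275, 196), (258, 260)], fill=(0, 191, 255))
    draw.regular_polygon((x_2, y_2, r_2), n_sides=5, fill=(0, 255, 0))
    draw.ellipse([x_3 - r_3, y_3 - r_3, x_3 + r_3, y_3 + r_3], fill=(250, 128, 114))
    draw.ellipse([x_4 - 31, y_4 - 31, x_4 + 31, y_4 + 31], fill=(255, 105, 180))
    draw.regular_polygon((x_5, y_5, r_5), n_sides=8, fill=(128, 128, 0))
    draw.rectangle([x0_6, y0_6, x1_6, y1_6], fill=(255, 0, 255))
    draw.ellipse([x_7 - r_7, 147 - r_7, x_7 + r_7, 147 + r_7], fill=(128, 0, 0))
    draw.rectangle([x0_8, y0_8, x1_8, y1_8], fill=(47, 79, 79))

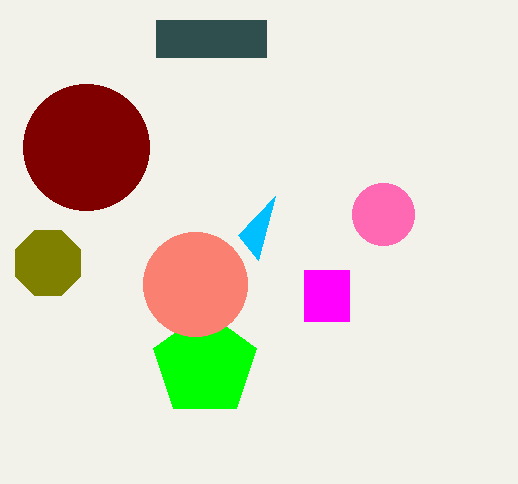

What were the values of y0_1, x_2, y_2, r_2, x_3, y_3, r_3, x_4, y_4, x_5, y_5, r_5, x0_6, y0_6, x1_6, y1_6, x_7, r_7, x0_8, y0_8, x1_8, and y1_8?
y0_1 = 235, x_2 = 205, y_2 = 365, r_2 = 54, x_3 = 195, y_3 = 284, r_3 = 52, x_4 = 383, y_4 = 214, x_5 = 48, y_5 = 263, r_5 = 35, x0_6 = 304, y0_6 = 270, x1_6 = 349, y1_6 = 321, x_7 = 86, r_7 = 63, x0_8 = 156, y0_8 = 20, x1_8 = 266, y1_8 = 57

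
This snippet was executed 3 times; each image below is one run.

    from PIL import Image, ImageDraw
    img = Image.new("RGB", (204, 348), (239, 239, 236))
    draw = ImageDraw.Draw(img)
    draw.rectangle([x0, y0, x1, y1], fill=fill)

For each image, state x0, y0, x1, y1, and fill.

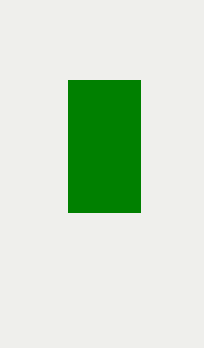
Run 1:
x0 = 68
y0 = 80
x1 = 140
y1 = 212
fill = 'green'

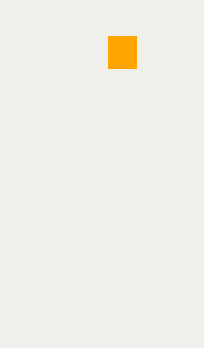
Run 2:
x0 = 108, y0 = 36, x1 = 136, y1 = 68, fill = 'orange'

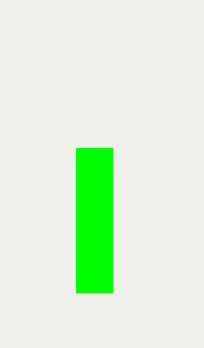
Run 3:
x0 = 76; y0 = 148; x1 = 112; y1 = 292; fill = 'lime'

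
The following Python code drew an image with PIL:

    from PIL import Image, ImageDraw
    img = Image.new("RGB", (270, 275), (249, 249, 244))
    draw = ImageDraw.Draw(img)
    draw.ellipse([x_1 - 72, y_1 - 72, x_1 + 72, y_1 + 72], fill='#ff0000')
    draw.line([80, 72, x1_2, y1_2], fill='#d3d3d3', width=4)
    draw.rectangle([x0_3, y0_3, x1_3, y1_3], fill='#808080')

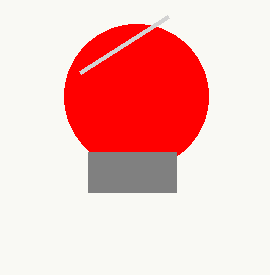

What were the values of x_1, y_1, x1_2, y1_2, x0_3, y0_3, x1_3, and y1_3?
x_1 = 136, y_1 = 96, x1_2 = 168, y1_2 = 16, x0_3 = 88, y0_3 = 152, x1_3 = 176, y1_3 = 192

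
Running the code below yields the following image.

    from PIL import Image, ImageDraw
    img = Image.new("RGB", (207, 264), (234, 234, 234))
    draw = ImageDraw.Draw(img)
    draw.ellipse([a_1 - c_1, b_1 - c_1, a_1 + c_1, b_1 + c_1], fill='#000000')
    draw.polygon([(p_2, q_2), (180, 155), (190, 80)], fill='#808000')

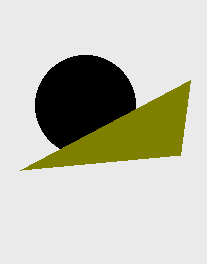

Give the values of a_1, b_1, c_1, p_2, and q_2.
a_1 = 85, b_1 = 105, c_1 = 50, p_2 = 20, q_2 = 170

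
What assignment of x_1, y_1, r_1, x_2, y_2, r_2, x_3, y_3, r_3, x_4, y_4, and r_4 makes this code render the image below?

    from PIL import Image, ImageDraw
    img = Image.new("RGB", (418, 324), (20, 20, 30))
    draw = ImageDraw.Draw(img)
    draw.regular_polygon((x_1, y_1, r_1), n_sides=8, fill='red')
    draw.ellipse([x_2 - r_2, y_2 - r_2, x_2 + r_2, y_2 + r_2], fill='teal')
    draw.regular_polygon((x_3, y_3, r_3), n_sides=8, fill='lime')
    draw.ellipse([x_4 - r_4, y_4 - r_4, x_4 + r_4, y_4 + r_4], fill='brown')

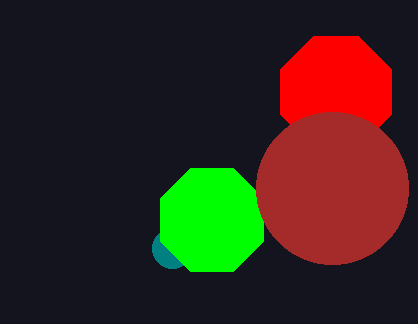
x_1 = 336, y_1 = 92, r_1 = 60, x_2 = 172, y_2 = 248, r_2 = 20, x_3 = 212, y_3 = 220, r_3 = 56, x_4 = 332, y_4 = 188, r_4 = 76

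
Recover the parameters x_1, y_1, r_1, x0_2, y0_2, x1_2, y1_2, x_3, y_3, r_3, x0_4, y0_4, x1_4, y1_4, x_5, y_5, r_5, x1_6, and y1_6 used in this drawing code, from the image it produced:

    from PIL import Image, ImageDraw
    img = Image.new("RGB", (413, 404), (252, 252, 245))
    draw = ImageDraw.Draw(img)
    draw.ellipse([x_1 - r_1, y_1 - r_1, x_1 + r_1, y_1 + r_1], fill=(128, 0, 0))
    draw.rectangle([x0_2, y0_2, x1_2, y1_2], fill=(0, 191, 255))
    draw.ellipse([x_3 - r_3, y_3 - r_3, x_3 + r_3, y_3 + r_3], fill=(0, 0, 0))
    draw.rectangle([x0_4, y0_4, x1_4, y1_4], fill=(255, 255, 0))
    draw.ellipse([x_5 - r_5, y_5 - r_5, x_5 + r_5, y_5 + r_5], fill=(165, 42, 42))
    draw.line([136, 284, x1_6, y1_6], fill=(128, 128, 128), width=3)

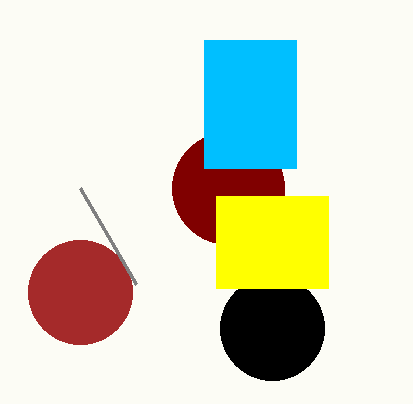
x_1 = 228, y_1 = 188, r_1 = 56, x0_2 = 204, y0_2 = 40, x1_2 = 296, y1_2 = 168, x_3 = 272, y_3 = 328, r_3 = 52, x0_4 = 216, y0_4 = 196, x1_4 = 328, y1_4 = 288, x_5 = 80, y_5 = 292, r_5 = 52, x1_6 = 80, y1_6 = 188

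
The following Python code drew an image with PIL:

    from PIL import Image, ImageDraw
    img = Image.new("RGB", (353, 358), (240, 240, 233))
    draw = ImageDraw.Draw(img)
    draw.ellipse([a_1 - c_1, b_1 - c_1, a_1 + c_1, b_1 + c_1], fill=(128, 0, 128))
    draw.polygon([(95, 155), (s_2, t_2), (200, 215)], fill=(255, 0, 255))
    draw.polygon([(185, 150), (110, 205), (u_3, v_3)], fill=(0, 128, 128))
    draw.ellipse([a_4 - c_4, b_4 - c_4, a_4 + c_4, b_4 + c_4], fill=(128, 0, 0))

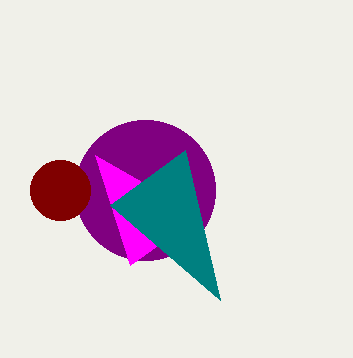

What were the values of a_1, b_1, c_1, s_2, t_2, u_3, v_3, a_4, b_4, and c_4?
a_1 = 145, b_1 = 190, c_1 = 70, s_2 = 130, t_2 = 265, u_3 = 220, v_3 = 300, a_4 = 60, b_4 = 190, c_4 = 30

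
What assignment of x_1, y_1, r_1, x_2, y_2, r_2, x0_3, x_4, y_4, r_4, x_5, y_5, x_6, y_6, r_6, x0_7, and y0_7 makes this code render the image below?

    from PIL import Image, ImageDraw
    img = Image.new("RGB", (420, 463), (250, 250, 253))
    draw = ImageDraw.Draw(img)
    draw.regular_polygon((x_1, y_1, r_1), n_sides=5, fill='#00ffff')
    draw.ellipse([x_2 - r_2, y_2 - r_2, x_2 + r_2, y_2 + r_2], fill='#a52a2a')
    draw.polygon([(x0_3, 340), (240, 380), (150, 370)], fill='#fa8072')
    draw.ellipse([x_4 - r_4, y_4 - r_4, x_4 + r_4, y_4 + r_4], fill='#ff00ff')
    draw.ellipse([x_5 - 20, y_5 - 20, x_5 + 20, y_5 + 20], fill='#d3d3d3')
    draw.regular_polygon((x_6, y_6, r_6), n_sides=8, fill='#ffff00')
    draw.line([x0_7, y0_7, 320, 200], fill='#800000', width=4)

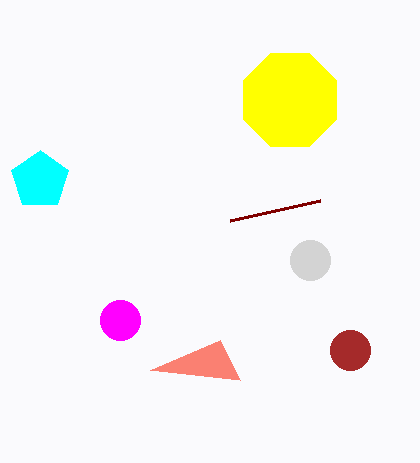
x_1 = 40, y_1 = 180, r_1 = 30, x_2 = 350, y_2 = 350, r_2 = 20, x0_3 = 220, x_4 = 120, y_4 = 320, r_4 = 20, x_5 = 310, y_5 = 260, x_6 = 290, y_6 = 100, r_6 = 50, x0_7 = 230, y0_7 = 220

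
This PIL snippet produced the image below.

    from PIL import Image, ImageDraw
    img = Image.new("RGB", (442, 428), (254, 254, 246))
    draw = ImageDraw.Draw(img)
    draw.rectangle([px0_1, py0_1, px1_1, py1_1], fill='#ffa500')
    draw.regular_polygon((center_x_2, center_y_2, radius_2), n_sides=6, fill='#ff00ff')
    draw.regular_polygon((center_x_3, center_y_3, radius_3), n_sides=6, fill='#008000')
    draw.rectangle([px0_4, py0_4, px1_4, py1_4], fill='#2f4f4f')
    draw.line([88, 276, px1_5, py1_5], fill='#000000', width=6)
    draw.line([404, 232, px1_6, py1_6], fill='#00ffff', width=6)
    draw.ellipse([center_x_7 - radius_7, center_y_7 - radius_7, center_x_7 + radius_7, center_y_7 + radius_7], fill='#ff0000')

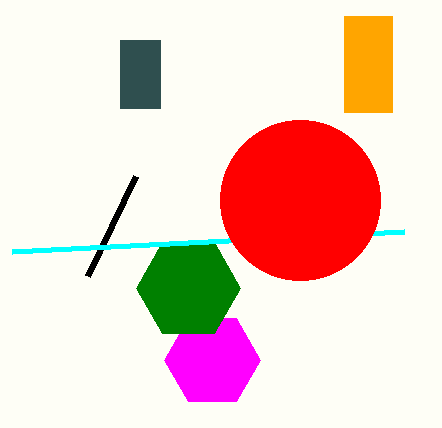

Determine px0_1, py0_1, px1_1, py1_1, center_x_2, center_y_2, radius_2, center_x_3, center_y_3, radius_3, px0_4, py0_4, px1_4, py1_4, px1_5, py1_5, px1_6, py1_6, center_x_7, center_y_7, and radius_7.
px0_1 = 344; py0_1 = 16; px1_1 = 392; py1_1 = 112; center_x_2 = 212; center_y_2 = 360; radius_2 = 48; center_x_3 = 188; center_y_3 = 288; radius_3 = 52; px0_4 = 120; py0_4 = 40; px1_4 = 160; py1_4 = 108; px1_5 = 136; py1_5 = 176; px1_6 = 12; py1_6 = 252; center_x_7 = 300; center_y_7 = 200; radius_7 = 80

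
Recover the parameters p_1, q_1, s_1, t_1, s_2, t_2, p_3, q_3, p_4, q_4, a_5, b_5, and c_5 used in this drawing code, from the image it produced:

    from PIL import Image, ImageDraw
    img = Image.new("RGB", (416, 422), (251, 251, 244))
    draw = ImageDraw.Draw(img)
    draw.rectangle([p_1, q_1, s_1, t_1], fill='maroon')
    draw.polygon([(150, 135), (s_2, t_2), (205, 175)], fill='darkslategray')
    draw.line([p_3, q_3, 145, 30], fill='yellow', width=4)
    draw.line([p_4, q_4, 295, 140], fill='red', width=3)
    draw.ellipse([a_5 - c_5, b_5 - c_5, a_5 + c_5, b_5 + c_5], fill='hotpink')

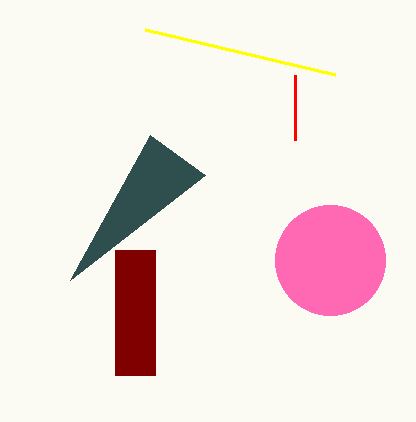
p_1 = 115
q_1 = 250
s_1 = 155
t_1 = 375
s_2 = 70
t_2 = 280
p_3 = 335
q_3 = 75
p_4 = 295
q_4 = 75
a_5 = 330
b_5 = 260
c_5 = 55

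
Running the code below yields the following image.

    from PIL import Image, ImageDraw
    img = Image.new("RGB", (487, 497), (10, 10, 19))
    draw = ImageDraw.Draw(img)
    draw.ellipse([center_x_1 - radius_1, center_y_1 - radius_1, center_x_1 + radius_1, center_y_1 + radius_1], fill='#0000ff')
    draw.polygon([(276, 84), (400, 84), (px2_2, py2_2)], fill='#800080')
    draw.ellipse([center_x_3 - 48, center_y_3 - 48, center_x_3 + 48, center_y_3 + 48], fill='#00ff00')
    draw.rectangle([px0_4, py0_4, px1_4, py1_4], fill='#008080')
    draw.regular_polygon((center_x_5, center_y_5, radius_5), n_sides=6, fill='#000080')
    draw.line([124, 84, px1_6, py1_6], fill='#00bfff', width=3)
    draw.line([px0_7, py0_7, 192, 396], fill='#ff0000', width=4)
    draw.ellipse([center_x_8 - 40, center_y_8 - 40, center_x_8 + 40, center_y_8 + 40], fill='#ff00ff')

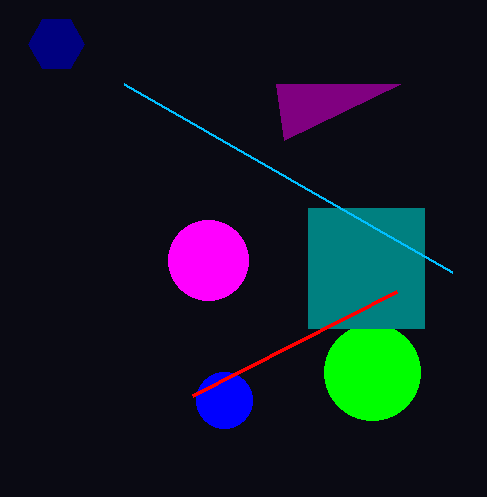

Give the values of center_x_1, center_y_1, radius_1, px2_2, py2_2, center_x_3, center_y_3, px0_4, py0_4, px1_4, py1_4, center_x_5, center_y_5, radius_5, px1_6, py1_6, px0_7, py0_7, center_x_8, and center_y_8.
center_x_1 = 224; center_y_1 = 400; radius_1 = 28; px2_2 = 284; py2_2 = 140; center_x_3 = 372; center_y_3 = 372; px0_4 = 308; py0_4 = 208; px1_4 = 424; py1_4 = 328; center_x_5 = 56; center_y_5 = 44; radius_5 = 28; px1_6 = 452; py1_6 = 272; px0_7 = 396; py0_7 = 292; center_x_8 = 208; center_y_8 = 260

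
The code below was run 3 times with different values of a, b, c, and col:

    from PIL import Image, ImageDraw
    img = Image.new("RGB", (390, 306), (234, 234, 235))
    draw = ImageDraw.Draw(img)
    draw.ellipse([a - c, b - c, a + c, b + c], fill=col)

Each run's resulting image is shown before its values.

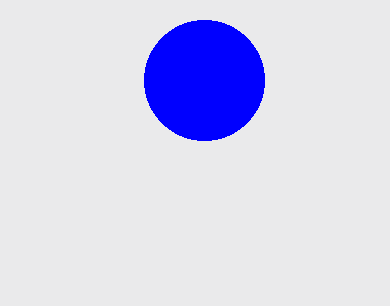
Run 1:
a = 204; b = 80; c = 60; col = 'blue'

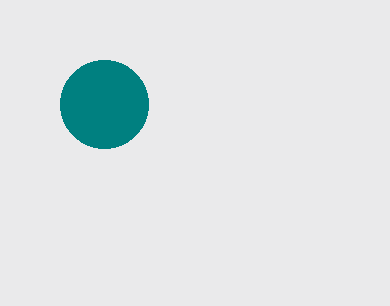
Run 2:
a = 104, b = 104, c = 44, col = 'teal'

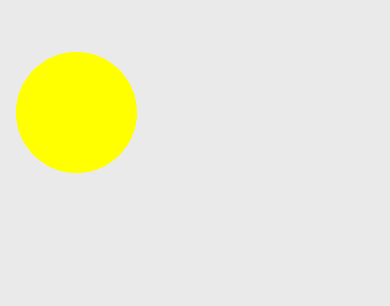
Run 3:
a = 76; b = 112; c = 60; col = 'yellow'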